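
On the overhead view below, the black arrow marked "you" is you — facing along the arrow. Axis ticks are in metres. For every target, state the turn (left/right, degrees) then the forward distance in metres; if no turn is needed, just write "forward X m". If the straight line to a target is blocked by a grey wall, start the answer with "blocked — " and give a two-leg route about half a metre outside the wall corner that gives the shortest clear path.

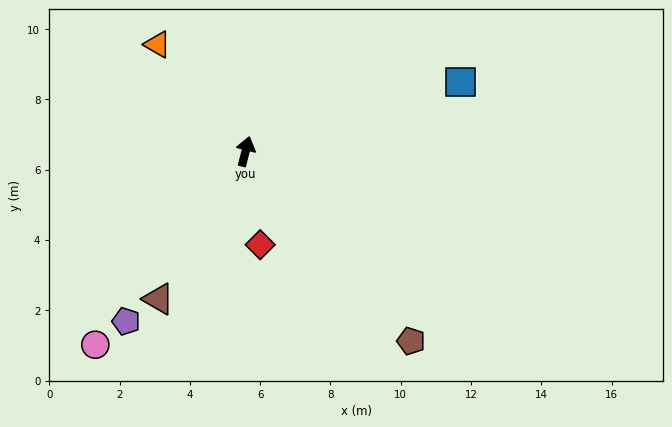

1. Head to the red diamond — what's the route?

turn right 157°, forward 2.7 m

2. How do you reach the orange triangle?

turn left 54°, forward 3.9 m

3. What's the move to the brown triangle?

turn left 164°, forward 4.9 m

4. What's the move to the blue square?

turn right 58°, forward 6.4 m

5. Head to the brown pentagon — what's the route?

turn right 125°, forward 7.2 m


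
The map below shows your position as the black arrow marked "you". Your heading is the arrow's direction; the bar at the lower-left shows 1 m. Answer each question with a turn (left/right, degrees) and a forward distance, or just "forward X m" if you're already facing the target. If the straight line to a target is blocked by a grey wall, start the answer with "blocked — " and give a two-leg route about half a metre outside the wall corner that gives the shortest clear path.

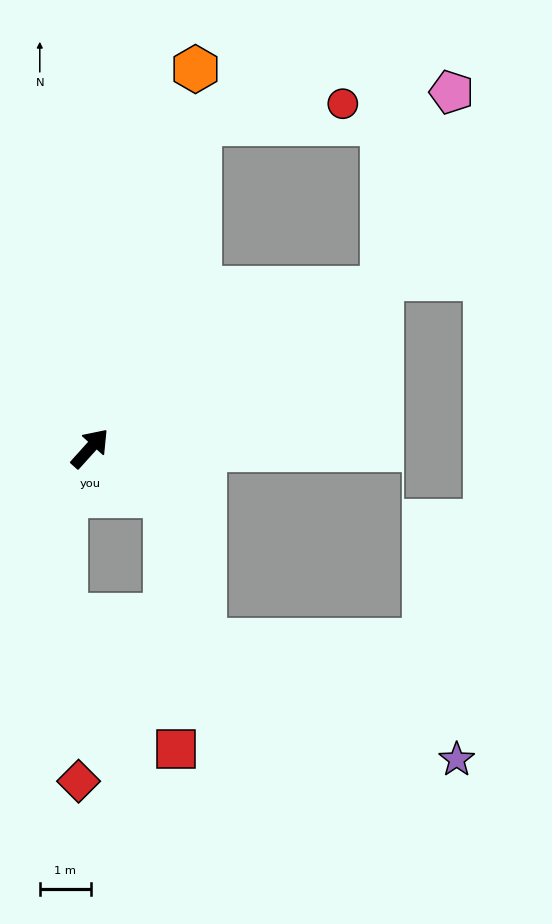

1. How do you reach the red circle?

blocked — turn left 23°, forward 6.7 m, then turn right 63°, forward 2.8 m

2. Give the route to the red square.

blocked — turn right 80°, forward 1.7 m, then turn right 55°, forward 5.0 m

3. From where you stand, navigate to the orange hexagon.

turn left 26°, forward 7.7 m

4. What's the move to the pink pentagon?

blocked — turn right 19°, forward 6.5 m, then turn left 42°, forward 4.1 m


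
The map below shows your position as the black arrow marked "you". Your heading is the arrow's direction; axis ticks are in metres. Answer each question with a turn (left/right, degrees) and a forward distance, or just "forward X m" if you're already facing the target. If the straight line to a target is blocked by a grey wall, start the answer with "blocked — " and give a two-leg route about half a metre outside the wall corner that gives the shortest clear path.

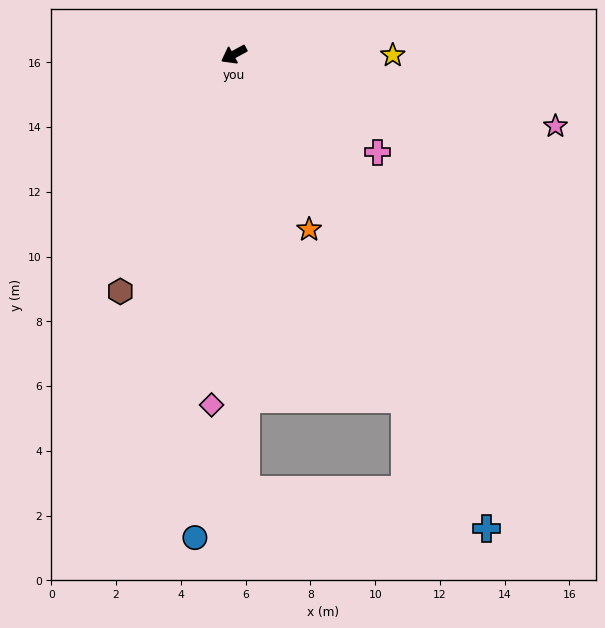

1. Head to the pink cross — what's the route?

turn left 117°, forward 5.4 m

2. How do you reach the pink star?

turn left 139°, forward 10.2 m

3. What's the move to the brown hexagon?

turn left 36°, forward 8.1 m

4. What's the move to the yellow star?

turn left 151°, forward 4.9 m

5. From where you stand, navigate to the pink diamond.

turn left 58°, forward 10.8 m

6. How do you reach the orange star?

turn left 85°, forward 5.9 m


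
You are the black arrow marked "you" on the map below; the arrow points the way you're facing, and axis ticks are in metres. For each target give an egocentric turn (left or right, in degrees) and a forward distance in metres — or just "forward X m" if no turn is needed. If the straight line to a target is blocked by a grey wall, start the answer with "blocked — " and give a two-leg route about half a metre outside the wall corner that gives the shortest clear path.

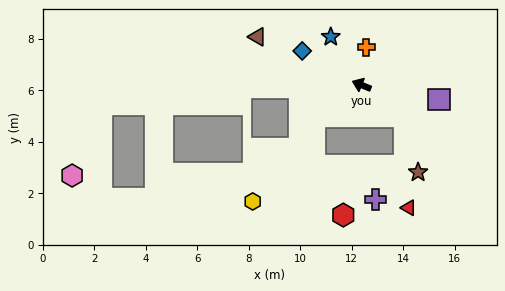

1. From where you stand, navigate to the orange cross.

turn right 75°, forward 1.5 m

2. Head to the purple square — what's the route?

turn right 168°, forward 3.1 m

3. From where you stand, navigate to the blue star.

turn right 35°, forward 2.2 m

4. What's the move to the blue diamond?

turn right 8°, forward 2.7 m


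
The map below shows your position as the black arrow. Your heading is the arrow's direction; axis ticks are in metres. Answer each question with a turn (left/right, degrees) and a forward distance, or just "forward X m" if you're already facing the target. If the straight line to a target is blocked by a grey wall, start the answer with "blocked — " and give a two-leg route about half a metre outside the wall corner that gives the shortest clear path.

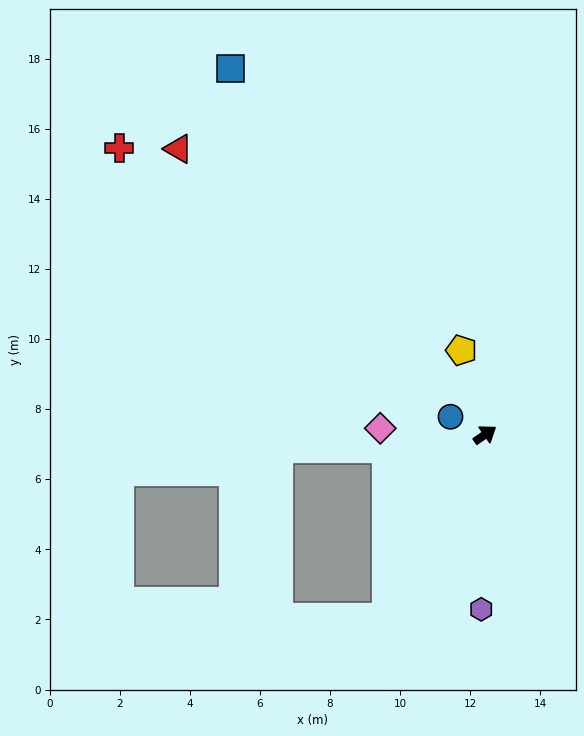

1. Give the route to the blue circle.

turn left 118°, forward 1.1 m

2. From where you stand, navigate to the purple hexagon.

turn right 126°, forward 5.0 m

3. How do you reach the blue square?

turn left 90°, forward 12.7 m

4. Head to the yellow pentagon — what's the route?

turn left 71°, forward 2.5 m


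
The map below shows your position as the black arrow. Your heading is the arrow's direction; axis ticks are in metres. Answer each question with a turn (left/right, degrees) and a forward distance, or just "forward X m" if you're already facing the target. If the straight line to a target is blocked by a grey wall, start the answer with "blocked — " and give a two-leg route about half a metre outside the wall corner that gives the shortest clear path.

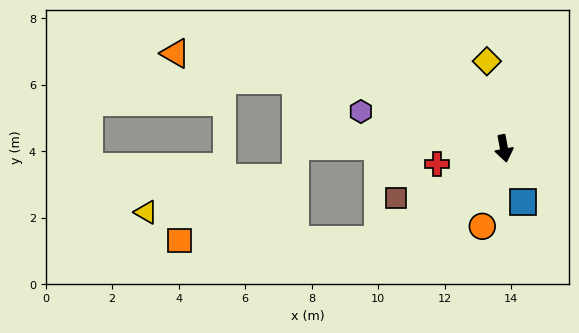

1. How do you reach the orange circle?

turn right 26°, forward 2.4 m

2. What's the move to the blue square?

turn left 9°, forward 1.7 m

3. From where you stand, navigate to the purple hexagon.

turn right 115°, forward 4.4 m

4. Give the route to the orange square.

blocked — turn right 65°, forward 4.7 m, then turn right 35°, forward 5.9 m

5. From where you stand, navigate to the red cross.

turn right 87°, forward 2.1 m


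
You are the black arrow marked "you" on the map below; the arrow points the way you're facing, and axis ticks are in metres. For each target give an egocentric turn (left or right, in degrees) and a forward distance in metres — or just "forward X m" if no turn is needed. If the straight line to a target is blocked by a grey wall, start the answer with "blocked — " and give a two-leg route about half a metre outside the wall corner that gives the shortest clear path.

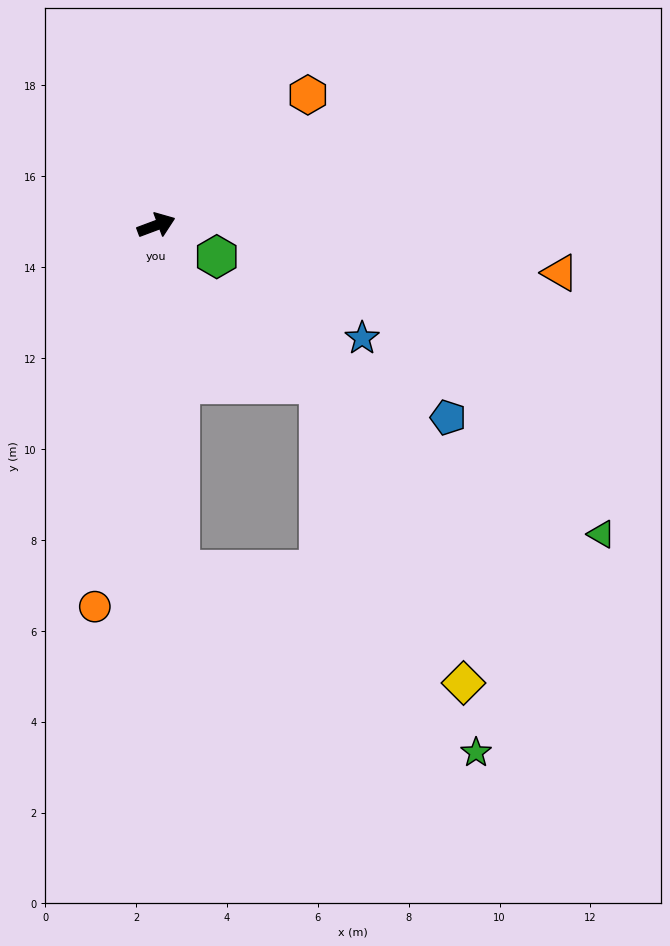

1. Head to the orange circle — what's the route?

turn right 120°, forward 8.5 m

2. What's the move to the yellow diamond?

blocked — turn right 107°, forward 7.6 m, then turn left 65°, forward 6.7 m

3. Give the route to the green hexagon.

turn right 48°, forward 1.5 m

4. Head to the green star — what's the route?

blocked — turn right 107°, forward 7.6 m, then turn left 55°, forward 7.7 m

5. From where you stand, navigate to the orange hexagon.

turn left 20°, forward 4.4 m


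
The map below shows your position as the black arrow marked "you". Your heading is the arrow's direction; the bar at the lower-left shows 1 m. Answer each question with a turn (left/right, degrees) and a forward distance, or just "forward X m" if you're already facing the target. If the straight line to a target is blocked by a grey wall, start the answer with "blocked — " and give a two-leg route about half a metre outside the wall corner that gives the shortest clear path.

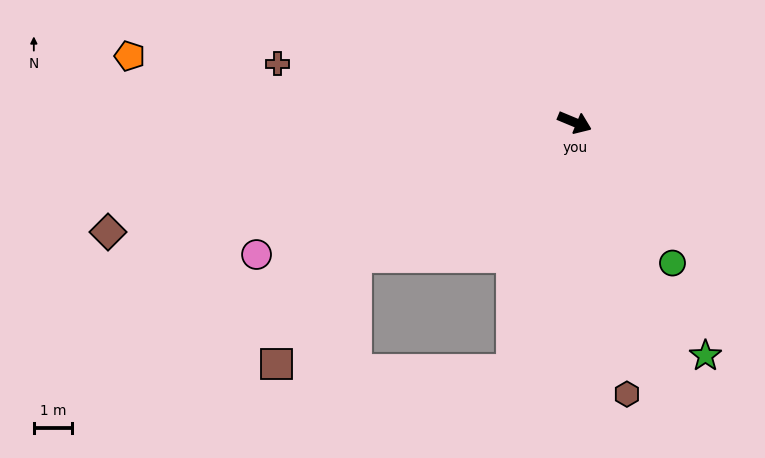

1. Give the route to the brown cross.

turn right 169°, forward 7.9 m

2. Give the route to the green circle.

turn right 33°, forward 4.5 m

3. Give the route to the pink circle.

turn right 135°, forward 9.0 m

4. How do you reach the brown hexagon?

turn right 57°, forward 7.2 m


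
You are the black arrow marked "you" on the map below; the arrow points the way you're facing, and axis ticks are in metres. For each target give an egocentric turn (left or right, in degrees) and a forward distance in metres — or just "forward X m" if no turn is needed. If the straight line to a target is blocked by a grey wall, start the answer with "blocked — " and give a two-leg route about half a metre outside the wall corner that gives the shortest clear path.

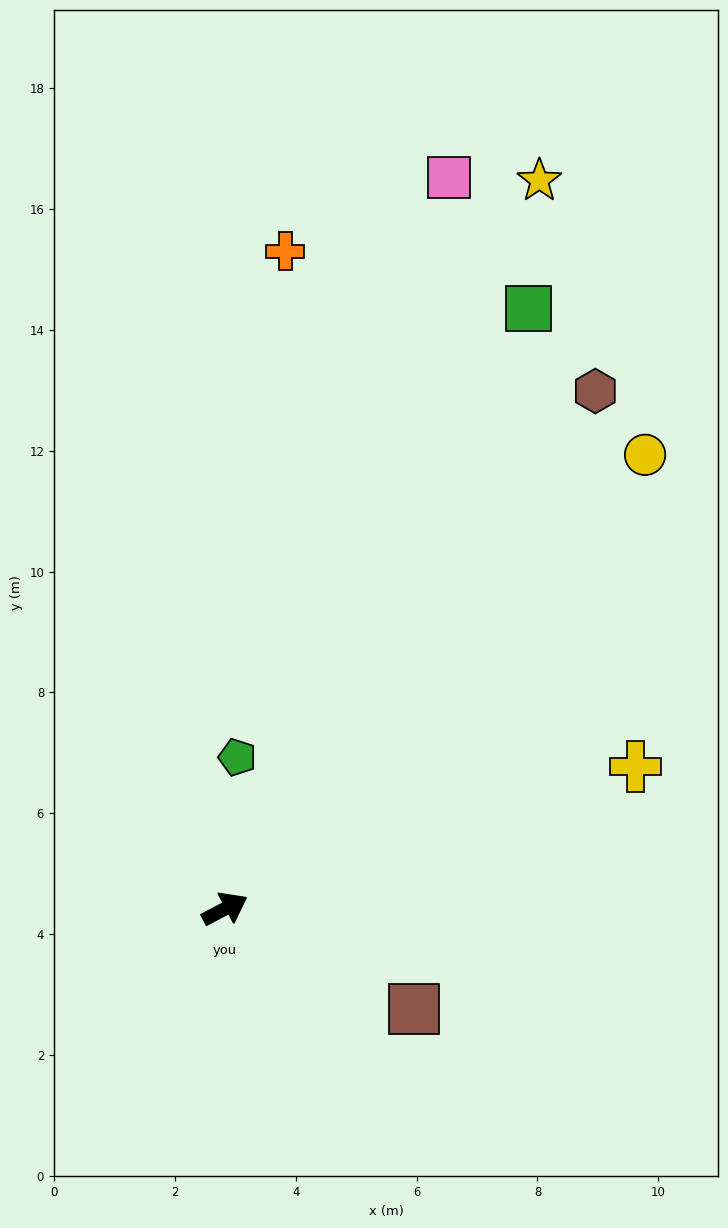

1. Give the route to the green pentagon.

turn left 58°, forward 2.5 m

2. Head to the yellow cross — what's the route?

turn right 9°, forward 7.2 m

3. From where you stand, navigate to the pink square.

turn left 45°, forward 12.7 m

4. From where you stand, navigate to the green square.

turn left 35°, forward 11.1 m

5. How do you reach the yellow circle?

turn left 20°, forward 10.2 m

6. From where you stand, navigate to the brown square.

turn right 56°, forward 3.5 m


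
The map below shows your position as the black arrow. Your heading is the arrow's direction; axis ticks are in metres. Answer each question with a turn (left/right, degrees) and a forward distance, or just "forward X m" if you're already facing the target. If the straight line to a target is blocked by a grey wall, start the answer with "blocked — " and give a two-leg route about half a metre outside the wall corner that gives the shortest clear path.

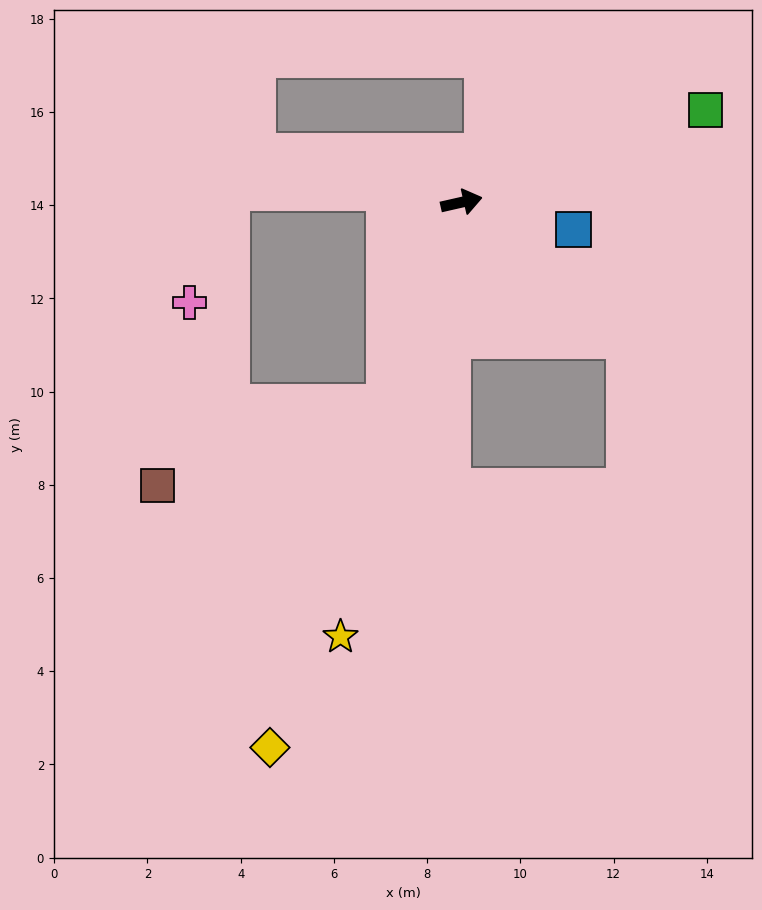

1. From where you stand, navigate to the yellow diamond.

turn right 122°, forward 12.4 m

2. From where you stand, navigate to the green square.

turn left 8°, forward 5.6 m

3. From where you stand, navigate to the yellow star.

turn right 118°, forward 9.7 m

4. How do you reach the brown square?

blocked — turn right 123°, forward 4.6 m, then turn right 50°, forward 5.2 m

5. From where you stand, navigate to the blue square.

turn right 27°, forward 2.5 m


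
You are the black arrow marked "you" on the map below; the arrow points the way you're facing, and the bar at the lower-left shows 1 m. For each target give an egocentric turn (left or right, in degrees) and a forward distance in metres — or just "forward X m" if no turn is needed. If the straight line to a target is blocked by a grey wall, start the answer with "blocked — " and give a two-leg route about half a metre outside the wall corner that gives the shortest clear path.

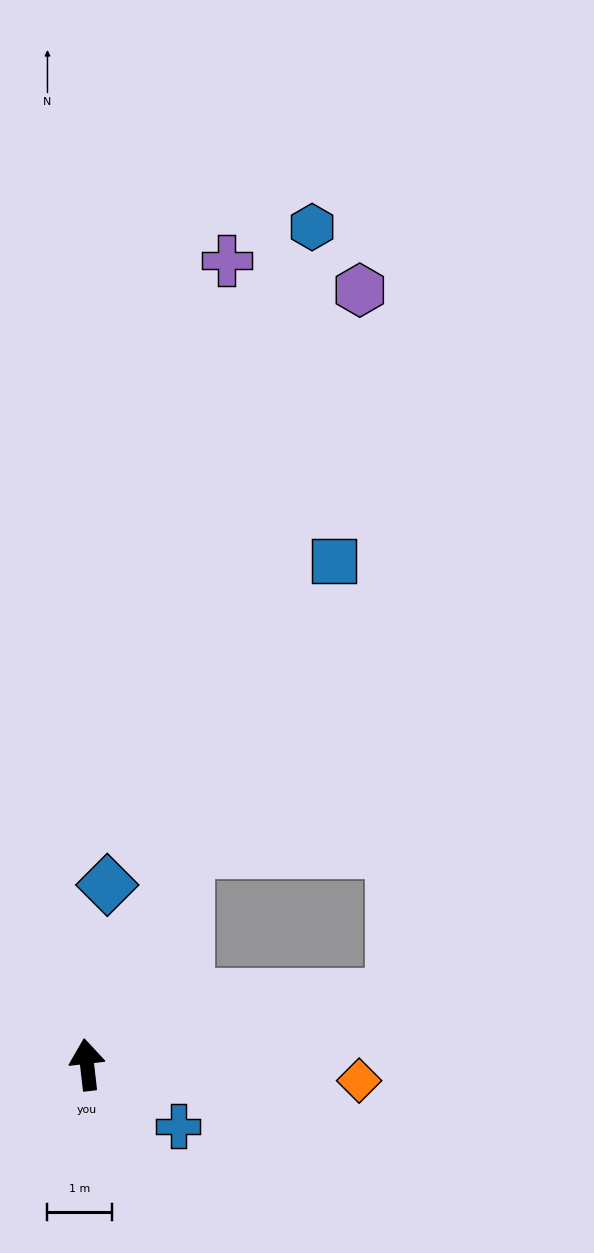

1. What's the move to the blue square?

turn right 33°, forward 8.7 m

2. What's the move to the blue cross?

turn right 131°, forward 1.7 m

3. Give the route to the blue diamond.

turn right 13°, forward 2.8 m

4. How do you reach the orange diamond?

turn right 100°, forward 4.2 m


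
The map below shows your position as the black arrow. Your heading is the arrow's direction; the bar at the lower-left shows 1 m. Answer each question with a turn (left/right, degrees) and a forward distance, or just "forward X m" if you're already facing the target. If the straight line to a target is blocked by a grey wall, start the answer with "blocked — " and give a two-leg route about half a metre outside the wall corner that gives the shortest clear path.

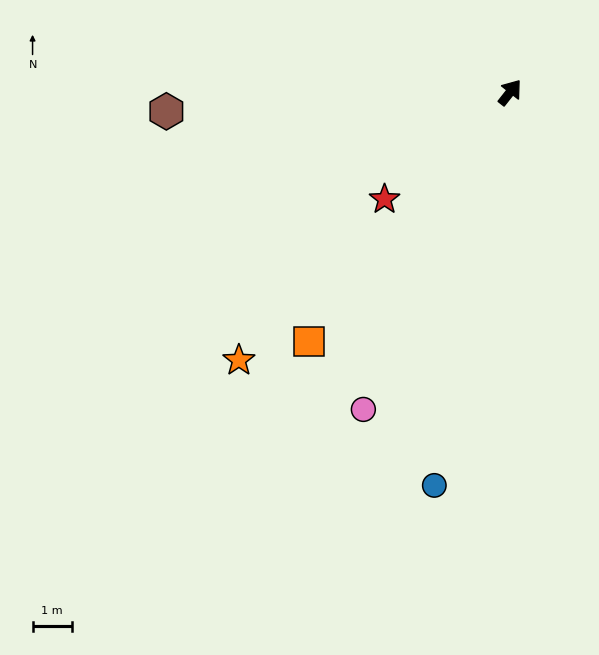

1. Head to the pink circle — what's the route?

turn right 167°, forward 8.9 m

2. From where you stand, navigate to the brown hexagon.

turn left 131°, forward 8.8 m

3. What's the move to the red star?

turn left 169°, forward 4.2 m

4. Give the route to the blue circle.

turn right 153°, forward 10.2 m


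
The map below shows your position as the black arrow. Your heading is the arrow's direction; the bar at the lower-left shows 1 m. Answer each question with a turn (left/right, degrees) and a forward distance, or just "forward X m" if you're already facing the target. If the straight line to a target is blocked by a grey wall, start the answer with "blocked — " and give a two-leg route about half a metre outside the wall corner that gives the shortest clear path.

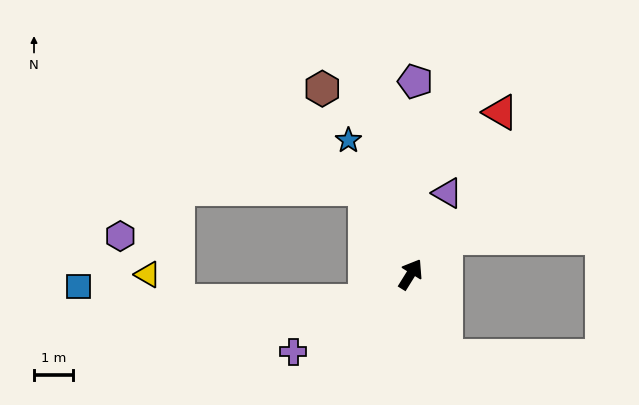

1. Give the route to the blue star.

turn left 57°, forward 3.8 m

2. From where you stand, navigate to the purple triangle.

turn left 8°, forward 2.3 m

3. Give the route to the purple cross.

turn left 155°, forward 3.6 m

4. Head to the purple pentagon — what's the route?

turn left 31°, forward 4.9 m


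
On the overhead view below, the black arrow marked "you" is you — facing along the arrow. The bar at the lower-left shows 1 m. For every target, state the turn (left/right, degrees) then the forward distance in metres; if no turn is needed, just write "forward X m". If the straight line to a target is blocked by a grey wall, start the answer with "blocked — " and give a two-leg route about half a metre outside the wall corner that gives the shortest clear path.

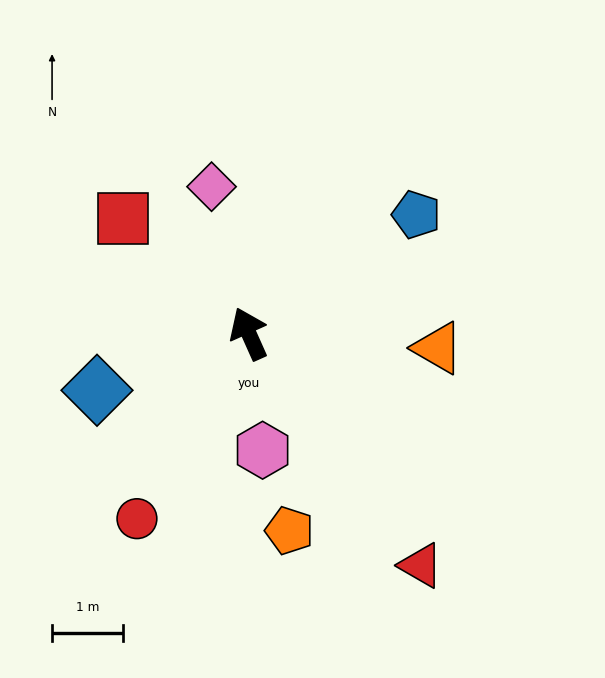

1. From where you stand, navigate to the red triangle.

turn right 167°, forward 4.1 m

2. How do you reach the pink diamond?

turn right 10°, forward 2.1 m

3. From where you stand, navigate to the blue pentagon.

turn right 79°, forward 2.9 m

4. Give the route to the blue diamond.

turn left 86°, forward 2.3 m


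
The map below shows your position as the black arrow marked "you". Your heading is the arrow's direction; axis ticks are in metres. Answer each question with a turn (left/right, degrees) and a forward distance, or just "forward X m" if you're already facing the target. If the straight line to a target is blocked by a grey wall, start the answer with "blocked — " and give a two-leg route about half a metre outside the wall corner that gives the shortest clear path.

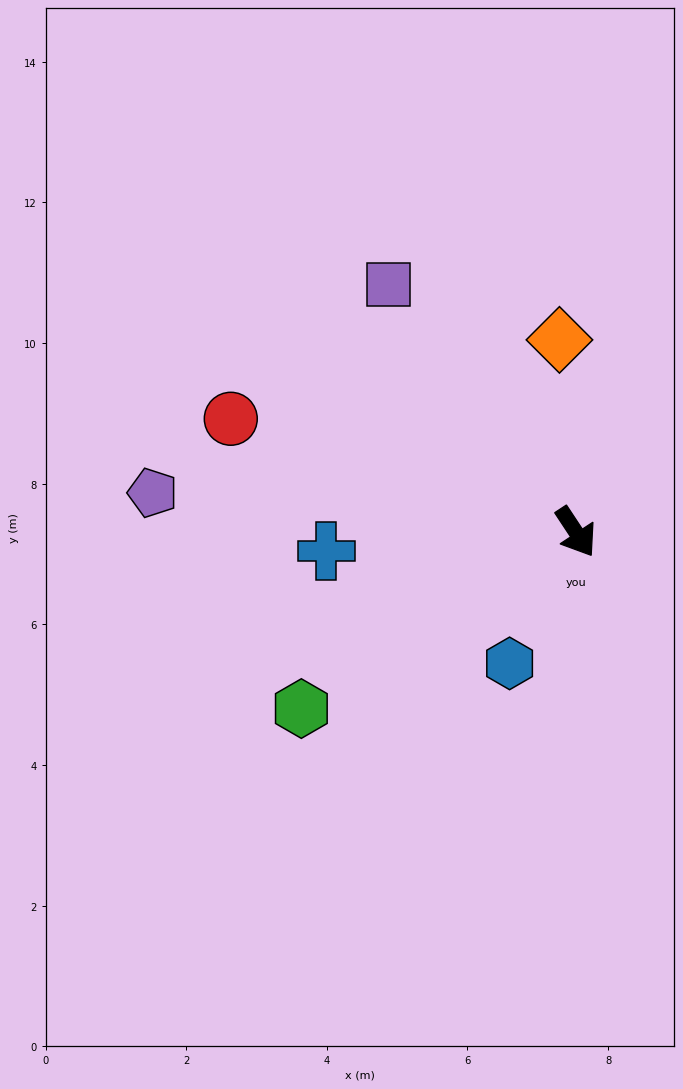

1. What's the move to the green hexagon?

turn right 91°, forward 4.6 m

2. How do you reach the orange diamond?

turn left 151°, forward 2.7 m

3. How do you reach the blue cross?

turn right 119°, forward 3.6 m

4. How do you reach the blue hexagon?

turn right 60°, forward 2.1 m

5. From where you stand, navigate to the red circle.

turn right 142°, forward 5.2 m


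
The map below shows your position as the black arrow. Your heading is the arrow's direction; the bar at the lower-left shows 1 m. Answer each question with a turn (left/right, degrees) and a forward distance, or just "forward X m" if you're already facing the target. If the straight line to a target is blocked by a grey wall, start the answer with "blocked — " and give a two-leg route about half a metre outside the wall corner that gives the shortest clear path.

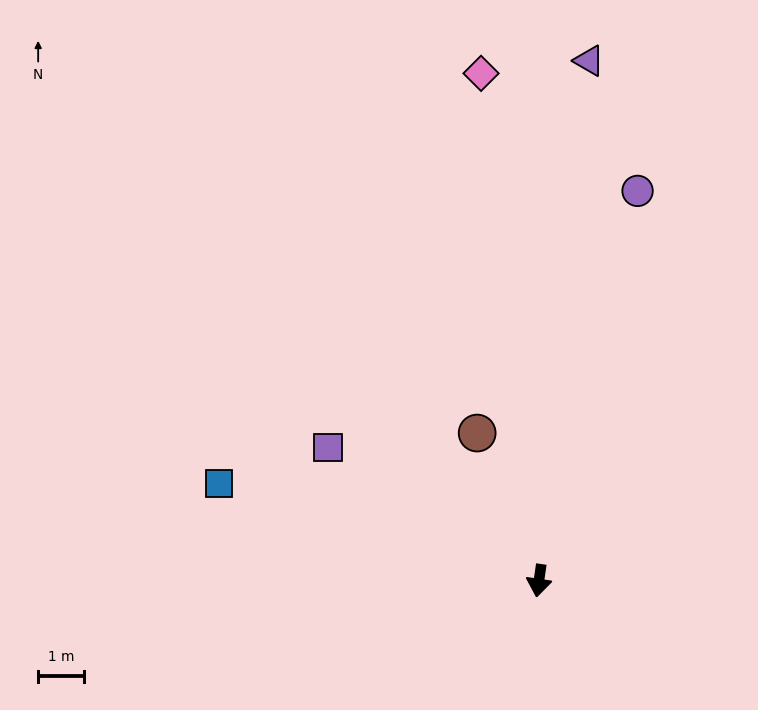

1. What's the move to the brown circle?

turn right 149°, forward 3.5 m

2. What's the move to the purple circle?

turn left 174°, forward 8.8 m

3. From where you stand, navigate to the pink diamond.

turn right 165°, forward 11.2 m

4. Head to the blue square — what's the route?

turn right 99°, forward 7.4 m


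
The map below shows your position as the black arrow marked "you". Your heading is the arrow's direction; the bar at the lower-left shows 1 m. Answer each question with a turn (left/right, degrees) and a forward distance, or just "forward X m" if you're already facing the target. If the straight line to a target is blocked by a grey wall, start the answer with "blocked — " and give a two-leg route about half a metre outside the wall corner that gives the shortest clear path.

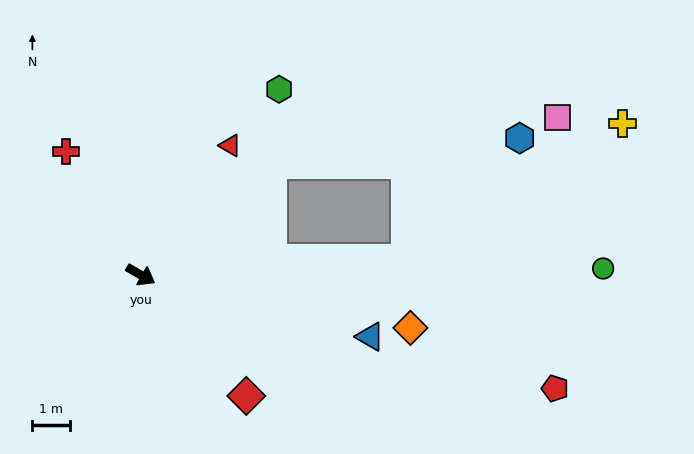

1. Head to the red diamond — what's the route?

turn right 19°, forward 4.3 m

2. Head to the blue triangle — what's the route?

turn left 15°, forward 6.4 m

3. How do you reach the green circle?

turn left 31°, forward 12.4 m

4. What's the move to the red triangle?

turn left 85°, forward 4.2 m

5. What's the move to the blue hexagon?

blocked — turn left 71°, forward 4.6 m, then turn right 35°, forward 6.7 m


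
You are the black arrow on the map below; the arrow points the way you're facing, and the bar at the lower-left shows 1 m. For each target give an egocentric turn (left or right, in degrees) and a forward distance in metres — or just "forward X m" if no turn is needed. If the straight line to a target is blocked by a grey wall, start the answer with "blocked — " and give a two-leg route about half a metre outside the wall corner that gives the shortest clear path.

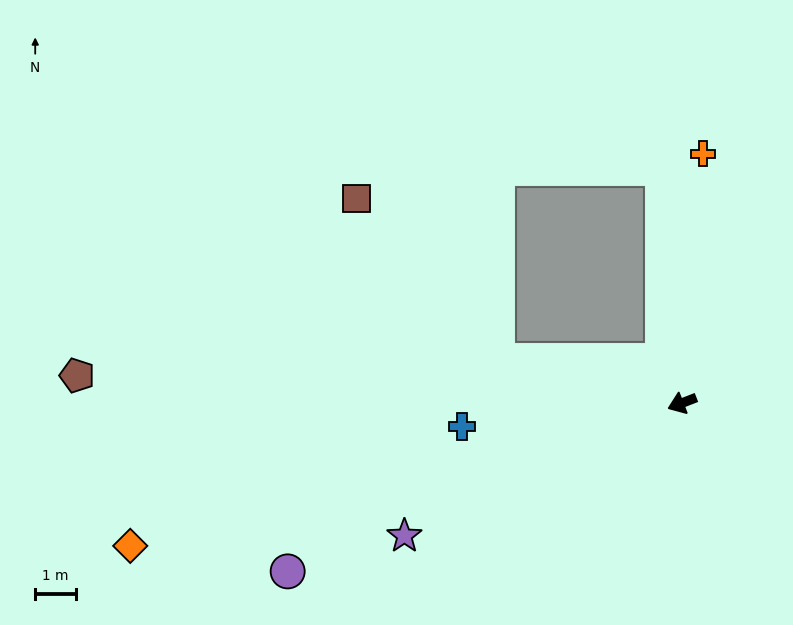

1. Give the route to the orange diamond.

turn right 7°, forward 14.1 m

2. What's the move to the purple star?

turn left 4°, forward 7.6 m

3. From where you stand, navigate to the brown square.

blocked — turn right 34°, forward 4.7 m, then turn right 36°, forward 5.3 m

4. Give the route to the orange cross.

turn right 116°, forward 6.2 m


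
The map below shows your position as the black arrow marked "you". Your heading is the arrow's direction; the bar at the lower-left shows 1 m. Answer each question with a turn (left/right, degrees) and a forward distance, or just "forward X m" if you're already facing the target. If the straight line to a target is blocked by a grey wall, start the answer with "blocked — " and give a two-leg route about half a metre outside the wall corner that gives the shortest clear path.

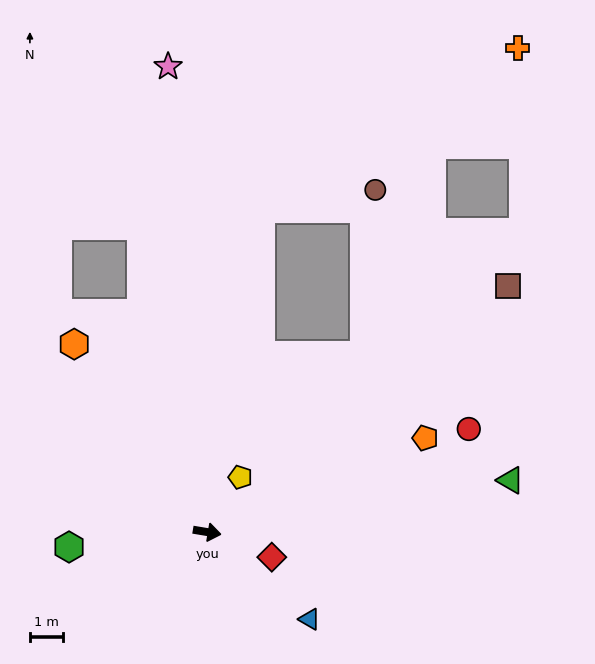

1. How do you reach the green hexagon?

turn right 164°, forward 4.2 m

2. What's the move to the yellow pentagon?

turn left 68°, forward 2.0 m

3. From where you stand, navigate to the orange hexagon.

turn left 135°, forward 7.0 m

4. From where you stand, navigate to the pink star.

turn left 104°, forward 14.3 m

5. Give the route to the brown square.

turn left 49°, forward 11.9 m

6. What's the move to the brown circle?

blocked — turn left 90°, forward 10.0 m, then turn right 71°, forward 3.5 m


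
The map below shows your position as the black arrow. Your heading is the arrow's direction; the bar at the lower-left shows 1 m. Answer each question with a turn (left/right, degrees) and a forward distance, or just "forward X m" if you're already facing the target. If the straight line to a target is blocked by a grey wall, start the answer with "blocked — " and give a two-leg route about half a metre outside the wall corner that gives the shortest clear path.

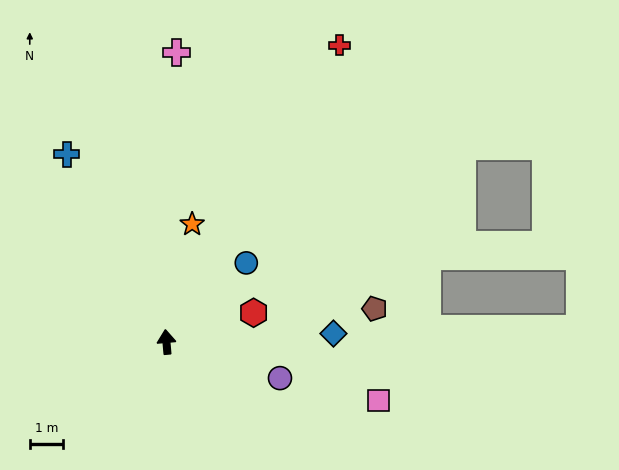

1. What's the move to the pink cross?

turn right 7°, forward 8.7 m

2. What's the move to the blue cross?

turn left 23°, forward 6.3 m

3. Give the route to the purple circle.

turn right 113°, forward 3.6 m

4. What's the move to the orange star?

turn right 17°, forward 3.6 m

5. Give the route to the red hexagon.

turn right 77°, forward 2.7 m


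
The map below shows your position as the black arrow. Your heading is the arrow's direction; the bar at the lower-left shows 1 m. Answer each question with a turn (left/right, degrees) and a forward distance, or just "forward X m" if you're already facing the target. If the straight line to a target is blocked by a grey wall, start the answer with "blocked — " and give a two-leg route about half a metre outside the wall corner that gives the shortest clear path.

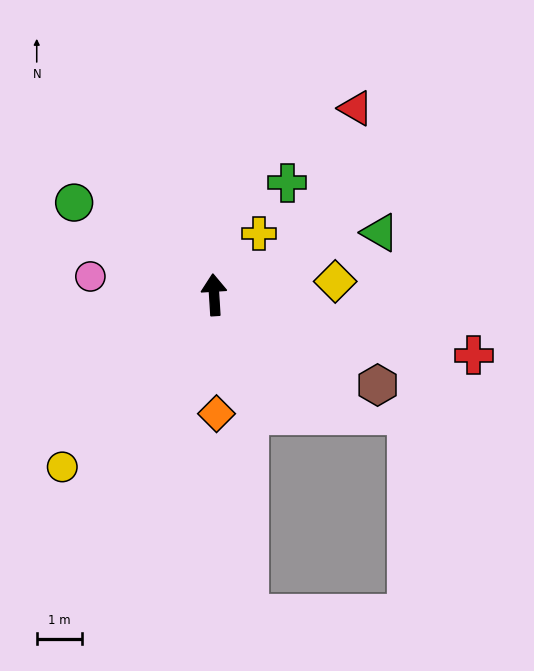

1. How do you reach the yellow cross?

turn right 40°, forward 1.7 m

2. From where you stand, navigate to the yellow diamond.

turn right 87°, forward 2.7 m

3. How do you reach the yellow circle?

turn left 135°, forward 5.0 m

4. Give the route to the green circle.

turn left 53°, forward 3.7 m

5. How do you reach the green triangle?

turn right 73°, forward 3.9 m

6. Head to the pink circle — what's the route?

turn left 78°, forward 2.7 m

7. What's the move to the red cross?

turn right 107°, forward 5.8 m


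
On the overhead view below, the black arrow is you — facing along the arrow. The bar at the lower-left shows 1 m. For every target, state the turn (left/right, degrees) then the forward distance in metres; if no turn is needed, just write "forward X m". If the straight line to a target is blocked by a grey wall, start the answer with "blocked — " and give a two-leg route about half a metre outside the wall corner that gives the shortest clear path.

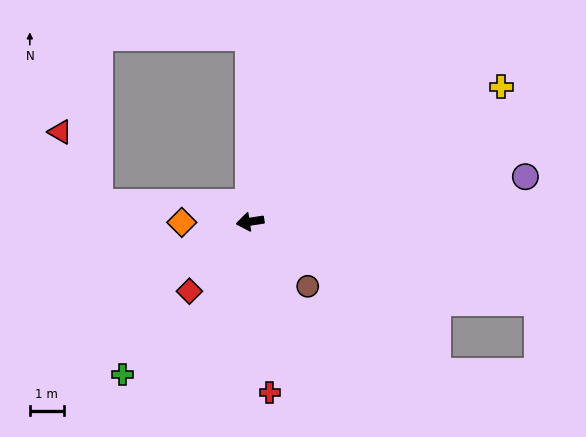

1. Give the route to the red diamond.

turn left 40°, forward 2.7 m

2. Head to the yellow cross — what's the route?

turn right 161°, forward 8.4 m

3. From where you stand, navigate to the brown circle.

turn left 123°, forward 2.6 m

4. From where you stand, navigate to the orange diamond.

turn right 8°, forward 2.0 m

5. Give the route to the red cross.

turn left 88°, forward 5.1 m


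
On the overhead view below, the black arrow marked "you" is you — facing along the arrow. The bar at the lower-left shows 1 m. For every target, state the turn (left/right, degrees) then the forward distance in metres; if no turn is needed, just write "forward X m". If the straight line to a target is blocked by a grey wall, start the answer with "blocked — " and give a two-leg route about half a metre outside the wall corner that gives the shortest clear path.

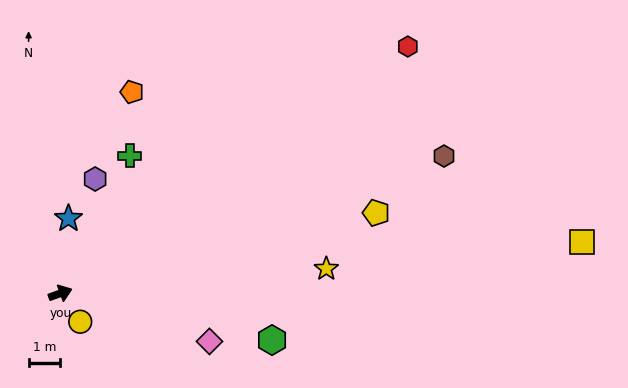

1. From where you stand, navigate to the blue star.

turn left 64°, forward 2.4 m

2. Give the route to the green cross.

turn left 43°, forward 4.9 m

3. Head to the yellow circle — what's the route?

turn right 75°, forward 1.1 m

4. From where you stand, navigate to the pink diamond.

turn right 38°, forward 5.0 m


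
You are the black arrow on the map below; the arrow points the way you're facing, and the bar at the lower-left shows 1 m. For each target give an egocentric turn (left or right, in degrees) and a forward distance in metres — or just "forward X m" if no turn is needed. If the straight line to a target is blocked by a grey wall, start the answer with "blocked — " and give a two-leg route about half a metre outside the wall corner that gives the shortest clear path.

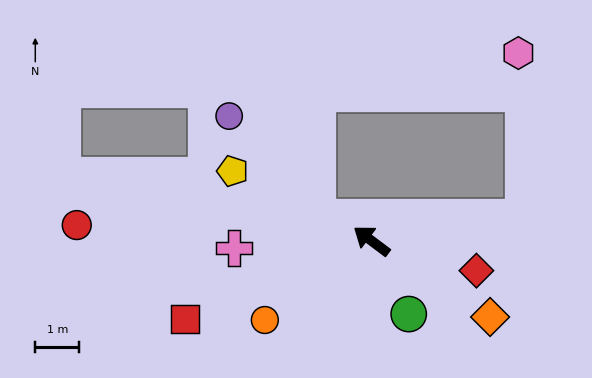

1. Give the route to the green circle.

turn left 154°, forward 1.9 m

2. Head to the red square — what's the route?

turn left 60°, forward 4.6 m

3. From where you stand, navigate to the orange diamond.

turn right 176°, forward 3.2 m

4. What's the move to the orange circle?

turn left 73°, forward 3.0 m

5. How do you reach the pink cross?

turn left 40°, forward 3.1 m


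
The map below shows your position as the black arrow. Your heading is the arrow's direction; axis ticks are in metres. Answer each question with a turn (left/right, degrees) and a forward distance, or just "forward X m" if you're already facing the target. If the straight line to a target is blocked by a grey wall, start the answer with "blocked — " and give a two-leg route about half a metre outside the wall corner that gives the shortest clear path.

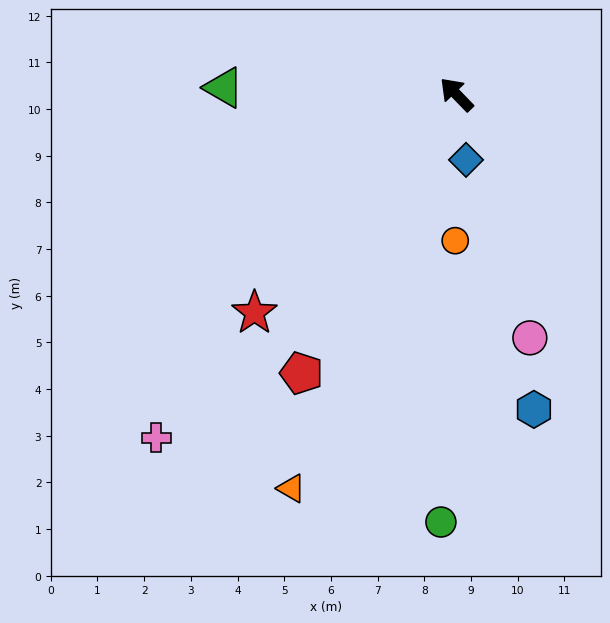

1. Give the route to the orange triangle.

turn left 113°, forward 9.2 m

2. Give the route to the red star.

turn left 93°, forward 6.4 m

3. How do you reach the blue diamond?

turn left 144°, forward 1.4 m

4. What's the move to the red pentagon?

turn left 107°, forward 6.8 m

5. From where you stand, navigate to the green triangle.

turn left 44°, forward 5.0 m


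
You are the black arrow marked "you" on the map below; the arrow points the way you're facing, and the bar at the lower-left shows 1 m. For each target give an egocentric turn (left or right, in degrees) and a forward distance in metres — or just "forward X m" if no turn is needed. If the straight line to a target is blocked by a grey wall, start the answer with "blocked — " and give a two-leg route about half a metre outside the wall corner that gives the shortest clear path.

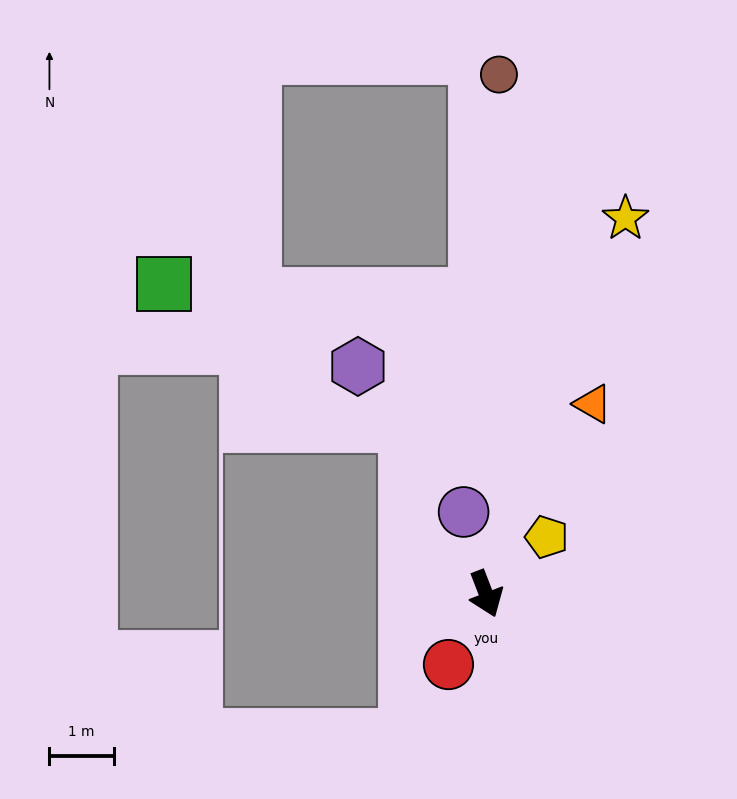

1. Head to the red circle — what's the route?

turn right 49°, forward 1.2 m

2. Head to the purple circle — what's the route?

turn left 174°, forward 1.3 m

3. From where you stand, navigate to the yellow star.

turn left 139°, forward 6.2 m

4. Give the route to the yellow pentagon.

turn left 112°, forward 1.3 m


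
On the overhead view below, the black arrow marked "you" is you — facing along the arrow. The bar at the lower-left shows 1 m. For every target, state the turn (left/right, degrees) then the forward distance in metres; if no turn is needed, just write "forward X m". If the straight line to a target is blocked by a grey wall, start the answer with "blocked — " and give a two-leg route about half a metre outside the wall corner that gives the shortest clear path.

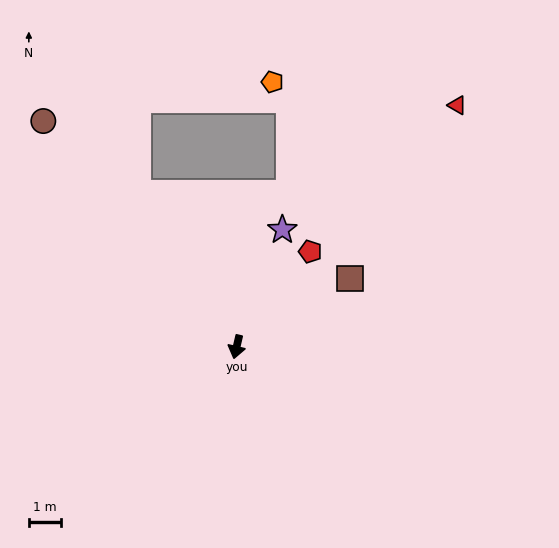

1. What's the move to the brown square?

turn left 134°, forward 4.2 m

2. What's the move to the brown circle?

turn right 126°, forward 9.4 m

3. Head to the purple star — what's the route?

turn left 172°, forward 4.0 m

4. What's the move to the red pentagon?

turn left 155°, forward 3.8 m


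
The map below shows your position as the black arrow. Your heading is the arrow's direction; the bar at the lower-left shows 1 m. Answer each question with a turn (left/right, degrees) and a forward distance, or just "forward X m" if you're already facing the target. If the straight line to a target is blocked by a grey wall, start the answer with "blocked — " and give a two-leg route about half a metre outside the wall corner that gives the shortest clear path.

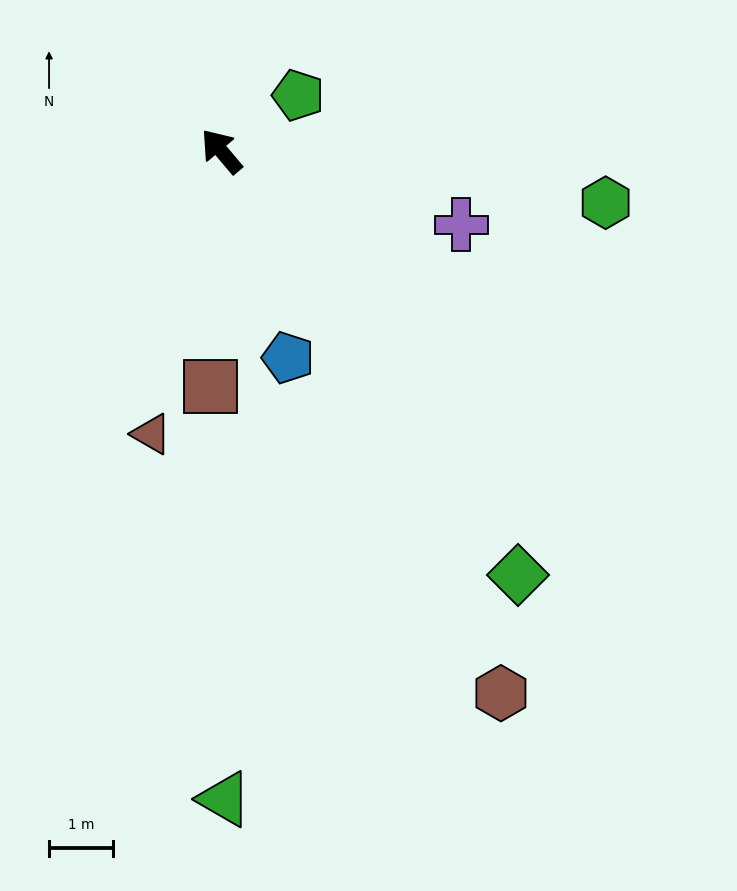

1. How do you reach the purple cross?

turn right 147°, forward 3.9 m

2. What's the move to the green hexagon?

turn right 138°, forward 6.1 m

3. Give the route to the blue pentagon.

turn left 158°, forward 3.4 m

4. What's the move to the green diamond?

turn left 175°, forward 8.1 m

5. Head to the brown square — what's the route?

turn left 137°, forward 3.7 m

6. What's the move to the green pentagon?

turn right 94°, forward 1.5 m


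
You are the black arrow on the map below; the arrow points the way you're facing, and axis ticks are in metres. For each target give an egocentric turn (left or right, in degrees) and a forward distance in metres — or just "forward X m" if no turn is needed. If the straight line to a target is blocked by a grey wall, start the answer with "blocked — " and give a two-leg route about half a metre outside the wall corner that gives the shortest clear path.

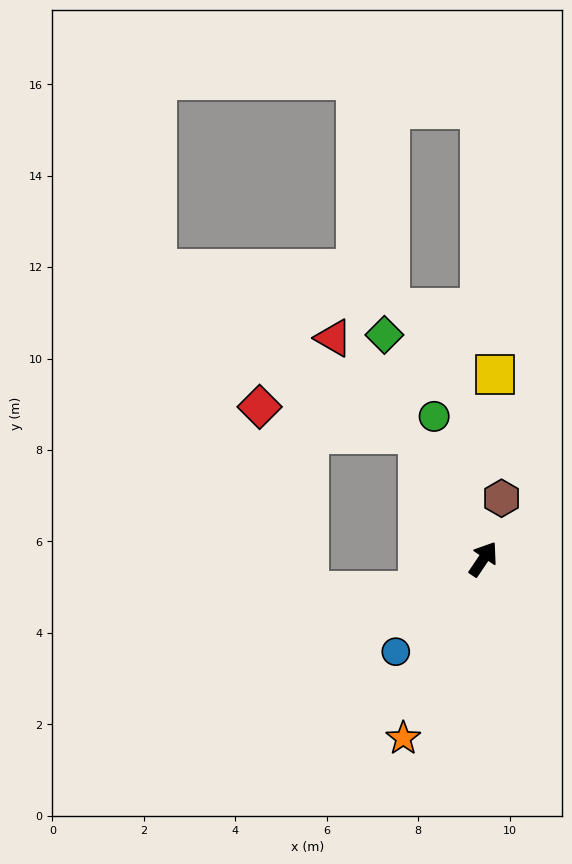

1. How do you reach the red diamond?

blocked — turn left 62°, forward 3.1 m, then turn left 52°, forward 3.5 m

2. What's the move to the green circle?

turn left 53°, forward 3.3 m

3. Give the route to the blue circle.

turn left 171°, forward 2.8 m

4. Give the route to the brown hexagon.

turn left 17°, forward 1.4 m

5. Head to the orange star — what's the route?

turn right 170°, forward 4.3 m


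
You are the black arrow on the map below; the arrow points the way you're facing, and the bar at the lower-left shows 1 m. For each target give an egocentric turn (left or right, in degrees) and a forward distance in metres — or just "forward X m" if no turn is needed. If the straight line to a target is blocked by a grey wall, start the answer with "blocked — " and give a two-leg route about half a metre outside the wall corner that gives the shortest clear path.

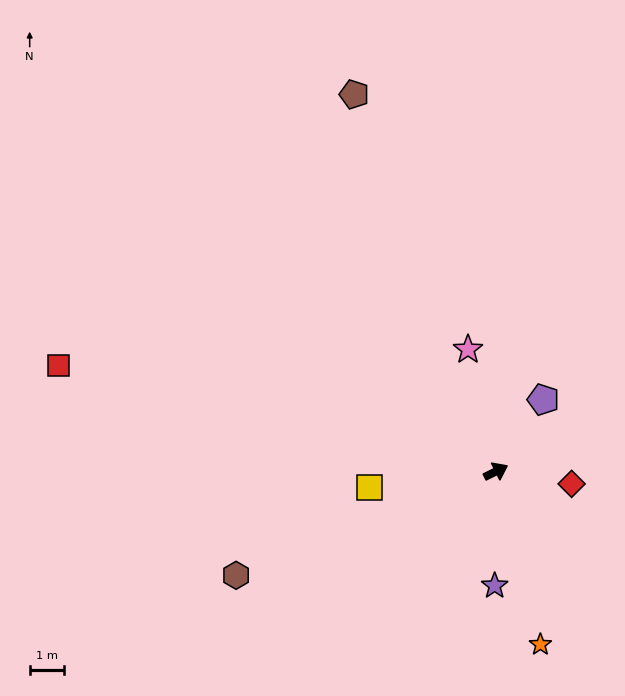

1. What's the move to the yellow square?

turn left 161°, forward 3.7 m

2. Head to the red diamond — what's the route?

turn right 36°, forward 2.2 m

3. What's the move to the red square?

turn left 140°, forward 13.2 m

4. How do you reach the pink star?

turn left 77°, forward 3.7 m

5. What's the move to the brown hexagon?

turn left 175°, forward 8.2 m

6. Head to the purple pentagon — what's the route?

turn left 30°, forward 2.5 m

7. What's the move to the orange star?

turn right 102°, forward 5.2 m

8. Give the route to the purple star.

turn right 117°, forward 3.3 m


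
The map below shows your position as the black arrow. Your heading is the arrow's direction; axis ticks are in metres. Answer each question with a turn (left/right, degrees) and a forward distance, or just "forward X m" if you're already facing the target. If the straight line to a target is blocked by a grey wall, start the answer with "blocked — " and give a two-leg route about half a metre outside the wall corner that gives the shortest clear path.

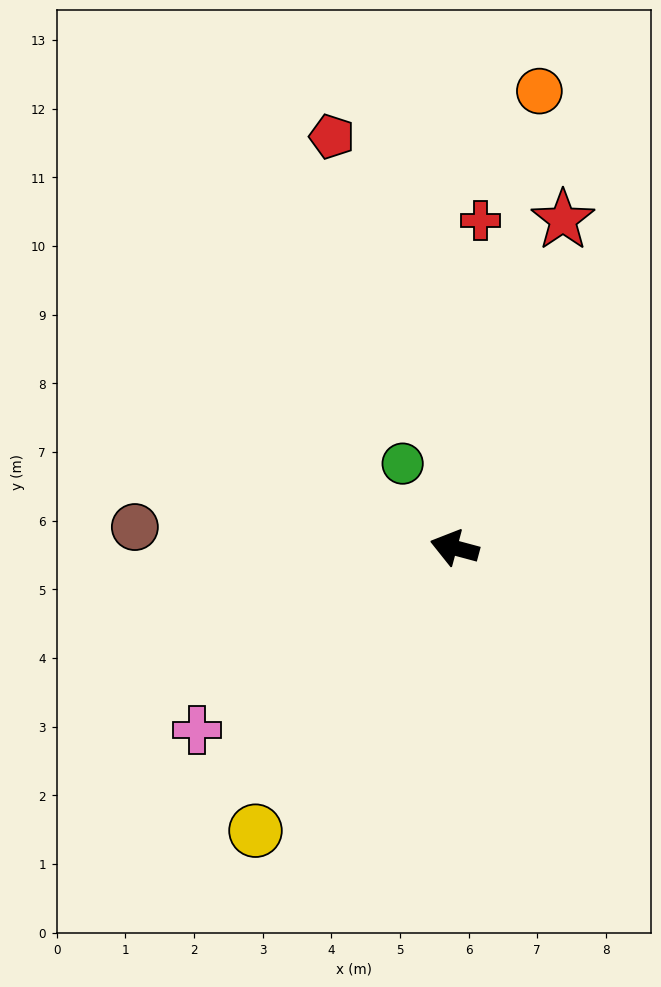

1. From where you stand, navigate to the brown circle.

turn left 11°, forward 4.7 m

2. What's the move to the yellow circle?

turn left 70°, forward 5.0 m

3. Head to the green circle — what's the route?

turn right 43°, forward 1.4 m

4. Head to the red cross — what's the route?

turn right 80°, forward 4.8 m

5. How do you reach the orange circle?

turn right 85°, forward 6.8 m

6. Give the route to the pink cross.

turn left 50°, forward 4.6 m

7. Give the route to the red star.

turn right 93°, forward 5.0 m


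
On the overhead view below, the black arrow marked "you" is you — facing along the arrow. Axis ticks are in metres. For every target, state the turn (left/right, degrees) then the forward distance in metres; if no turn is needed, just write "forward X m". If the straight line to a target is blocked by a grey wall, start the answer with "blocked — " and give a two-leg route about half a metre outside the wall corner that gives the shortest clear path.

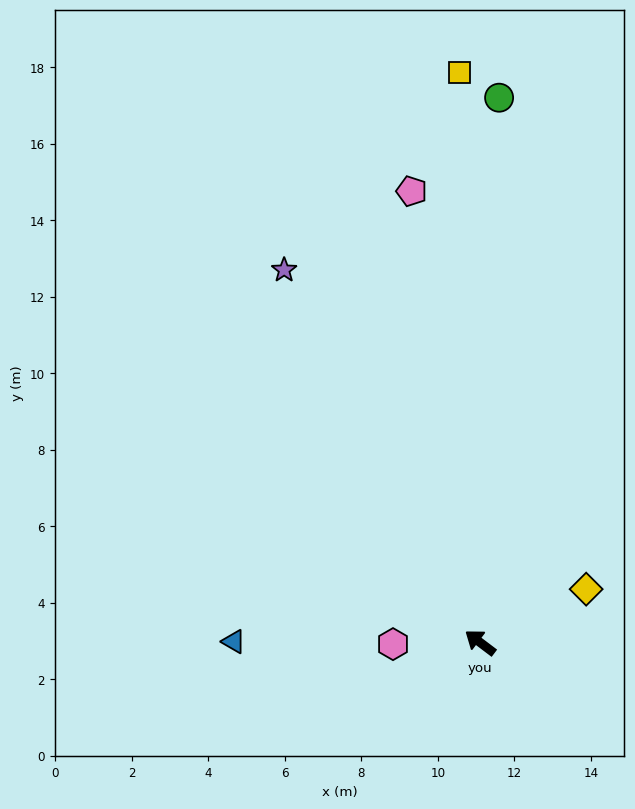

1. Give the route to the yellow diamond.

turn right 116°, forward 3.1 m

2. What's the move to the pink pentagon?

turn right 44°, forward 11.9 m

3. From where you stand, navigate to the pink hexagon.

turn left 38°, forward 2.3 m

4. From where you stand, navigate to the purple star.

turn right 25°, forward 11.0 m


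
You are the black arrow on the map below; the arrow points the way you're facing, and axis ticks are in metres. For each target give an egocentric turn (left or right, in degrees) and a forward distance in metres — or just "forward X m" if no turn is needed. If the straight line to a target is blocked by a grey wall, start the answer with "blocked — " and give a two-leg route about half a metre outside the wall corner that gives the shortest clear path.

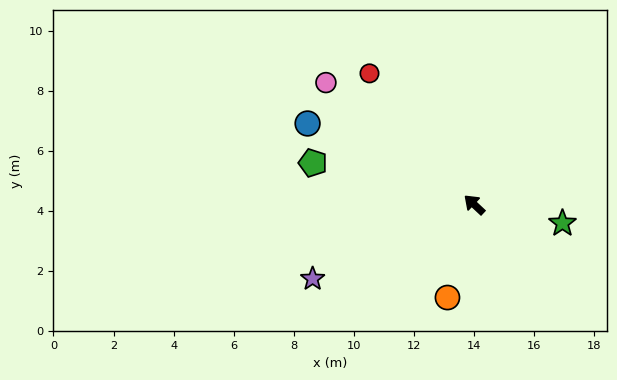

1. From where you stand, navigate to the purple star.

turn left 68°, forward 5.9 m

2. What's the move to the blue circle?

turn left 17°, forward 6.2 m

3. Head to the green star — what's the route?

turn right 149°, forward 3.0 m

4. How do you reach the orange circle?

turn left 117°, forward 3.2 m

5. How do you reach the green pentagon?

turn left 29°, forward 5.5 m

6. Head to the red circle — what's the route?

turn right 8°, forward 5.6 m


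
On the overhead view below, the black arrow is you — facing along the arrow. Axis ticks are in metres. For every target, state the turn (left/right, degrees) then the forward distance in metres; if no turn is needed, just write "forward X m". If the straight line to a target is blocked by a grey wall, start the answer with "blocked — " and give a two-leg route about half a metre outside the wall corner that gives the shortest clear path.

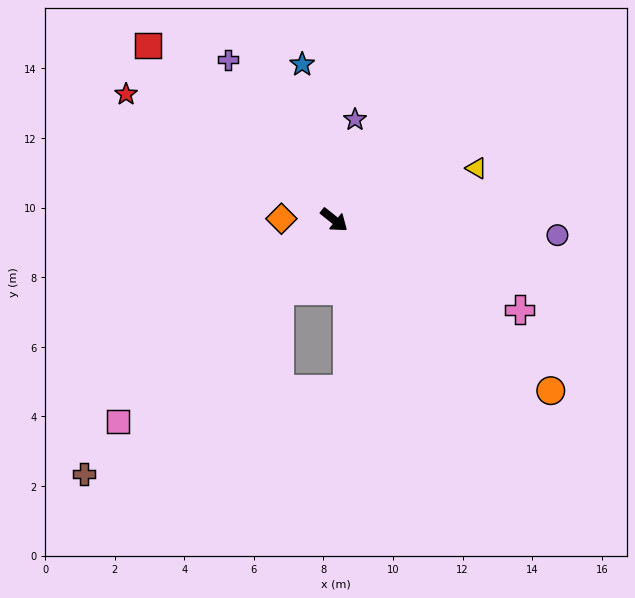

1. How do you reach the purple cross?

turn left 162°, forward 5.5 m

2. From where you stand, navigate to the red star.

turn right 172°, forward 7.0 m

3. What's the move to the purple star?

turn left 117°, forward 2.9 m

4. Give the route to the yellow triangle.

turn left 59°, forward 4.4 m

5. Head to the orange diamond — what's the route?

turn right 143°, forward 1.5 m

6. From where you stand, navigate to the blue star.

turn left 140°, forward 4.6 m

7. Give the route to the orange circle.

forward 7.9 m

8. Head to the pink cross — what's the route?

turn left 13°, forward 5.9 m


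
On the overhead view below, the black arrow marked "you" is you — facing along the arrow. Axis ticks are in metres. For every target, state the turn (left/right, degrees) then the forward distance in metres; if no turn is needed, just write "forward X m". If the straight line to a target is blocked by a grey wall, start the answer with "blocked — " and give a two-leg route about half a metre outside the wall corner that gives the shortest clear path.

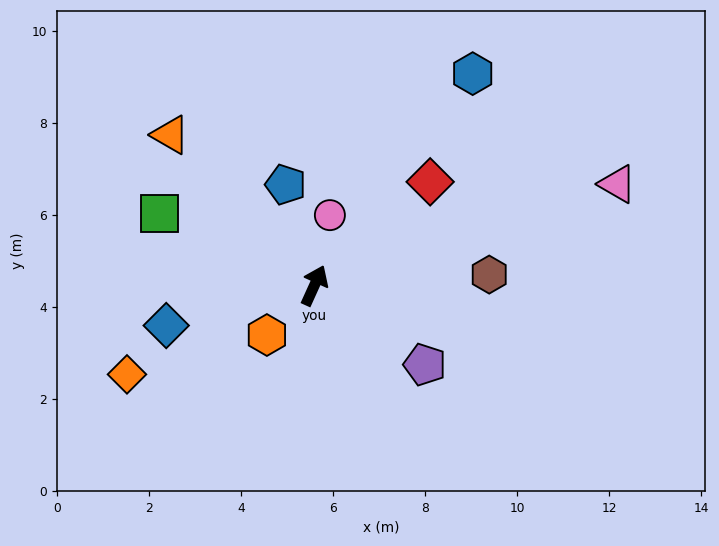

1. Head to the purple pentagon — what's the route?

turn right 101°, forward 3.0 m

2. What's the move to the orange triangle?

turn left 68°, forward 4.5 m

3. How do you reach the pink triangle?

turn right 47°, forward 6.9 m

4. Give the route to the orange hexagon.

turn left 161°, forward 1.5 m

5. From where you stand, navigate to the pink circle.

turn left 12°, forward 1.6 m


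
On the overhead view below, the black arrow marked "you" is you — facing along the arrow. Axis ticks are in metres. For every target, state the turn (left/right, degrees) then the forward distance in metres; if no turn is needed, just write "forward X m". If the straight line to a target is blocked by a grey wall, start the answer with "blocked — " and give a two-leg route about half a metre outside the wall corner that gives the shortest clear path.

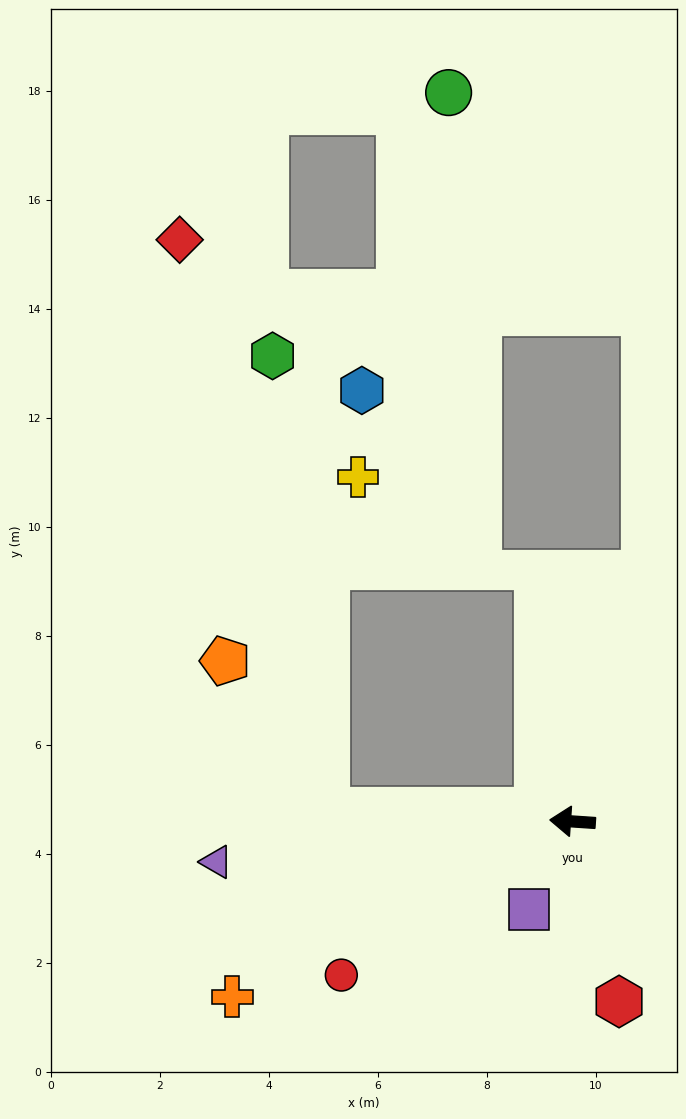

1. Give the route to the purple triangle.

turn left 10°, forward 6.6 m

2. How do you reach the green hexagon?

blocked — forward 4.5 m, then turn right 79°, forward 8.4 m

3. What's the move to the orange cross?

turn left 31°, forward 7.0 m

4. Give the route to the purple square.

turn left 67°, forward 1.8 m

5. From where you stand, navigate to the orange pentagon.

blocked — forward 4.5 m, then turn right 52°, forward 3.3 m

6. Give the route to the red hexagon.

turn left 108°, forward 3.4 m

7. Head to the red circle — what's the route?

turn left 37°, forward 5.1 m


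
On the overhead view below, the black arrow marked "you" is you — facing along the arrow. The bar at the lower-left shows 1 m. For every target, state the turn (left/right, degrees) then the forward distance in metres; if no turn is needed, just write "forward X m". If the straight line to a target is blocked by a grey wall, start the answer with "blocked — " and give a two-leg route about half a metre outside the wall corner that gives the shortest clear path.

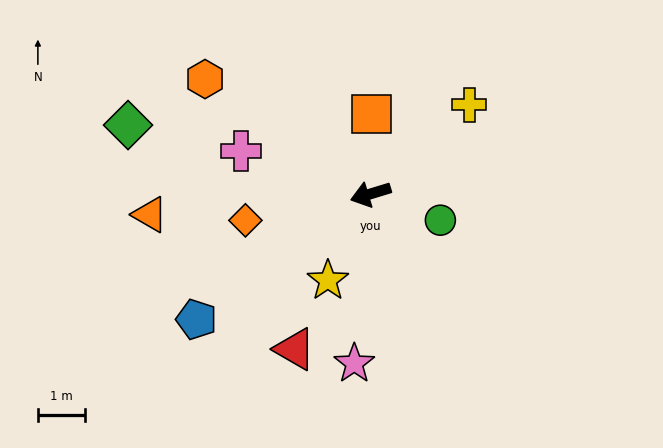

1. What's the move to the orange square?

turn right 108°, forward 1.7 m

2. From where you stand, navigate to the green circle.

turn left 142°, forward 1.6 m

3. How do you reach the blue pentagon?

turn left 19°, forward 4.5 m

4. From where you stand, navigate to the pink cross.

turn right 35°, forward 2.9 m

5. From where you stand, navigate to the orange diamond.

turn right 5°, forward 2.7 m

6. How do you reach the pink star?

turn left 68°, forward 3.6 m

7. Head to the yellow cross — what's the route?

turn right 155°, forward 2.8 m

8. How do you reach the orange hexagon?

turn right 52°, forward 4.2 m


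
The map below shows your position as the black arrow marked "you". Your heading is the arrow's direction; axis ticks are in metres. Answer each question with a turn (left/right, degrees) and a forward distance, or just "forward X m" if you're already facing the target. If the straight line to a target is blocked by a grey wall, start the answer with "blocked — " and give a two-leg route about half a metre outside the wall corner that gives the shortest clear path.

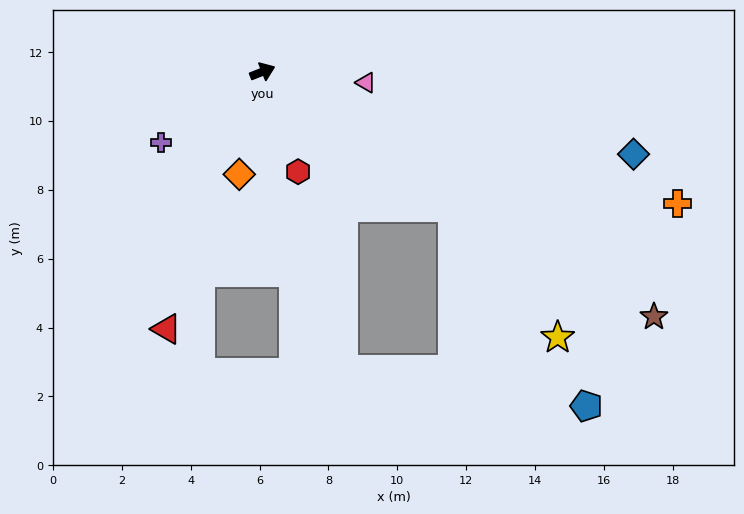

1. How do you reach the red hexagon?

turn right 92°, forward 3.1 m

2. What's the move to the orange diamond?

turn right 124°, forward 3.1 m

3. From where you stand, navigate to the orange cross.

turn right 39°, forward 12.6 m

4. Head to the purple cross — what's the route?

turn right 167°, forward 3.6 m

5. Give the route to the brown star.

turn right 54°, forward 13.4 m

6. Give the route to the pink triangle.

turn right 28°, forward 3.0 m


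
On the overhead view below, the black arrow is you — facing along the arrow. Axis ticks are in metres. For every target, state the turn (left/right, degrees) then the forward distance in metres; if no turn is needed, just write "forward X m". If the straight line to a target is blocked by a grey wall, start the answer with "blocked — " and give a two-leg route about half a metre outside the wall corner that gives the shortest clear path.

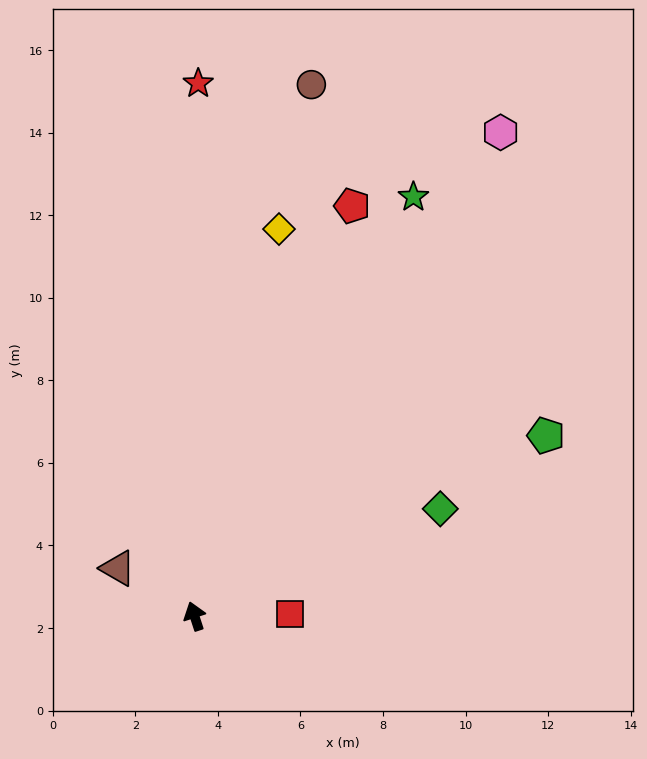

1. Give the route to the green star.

turn right 46°, forward 11.5 m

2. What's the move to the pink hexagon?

turn right 50°, forward 13.9 m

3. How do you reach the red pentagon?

turn right 39°, forward 10.6 m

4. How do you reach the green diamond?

turn right 84°, forward 6.5 m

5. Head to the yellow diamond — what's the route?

turn right 30°, forward 9.6 m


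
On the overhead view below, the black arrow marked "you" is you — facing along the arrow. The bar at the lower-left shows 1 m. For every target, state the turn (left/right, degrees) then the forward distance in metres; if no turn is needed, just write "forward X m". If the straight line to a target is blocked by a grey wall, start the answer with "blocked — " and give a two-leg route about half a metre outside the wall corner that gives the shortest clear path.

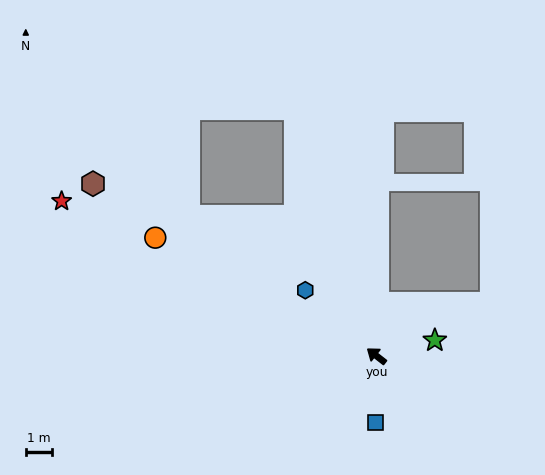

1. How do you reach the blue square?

turn left 127°, forward 2.5 m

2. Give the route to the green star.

turn right 127°, forward 2.3 m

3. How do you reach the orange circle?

turn left 10°, forward 9.4 m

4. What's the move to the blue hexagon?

turn right 5°, forward 3.6 m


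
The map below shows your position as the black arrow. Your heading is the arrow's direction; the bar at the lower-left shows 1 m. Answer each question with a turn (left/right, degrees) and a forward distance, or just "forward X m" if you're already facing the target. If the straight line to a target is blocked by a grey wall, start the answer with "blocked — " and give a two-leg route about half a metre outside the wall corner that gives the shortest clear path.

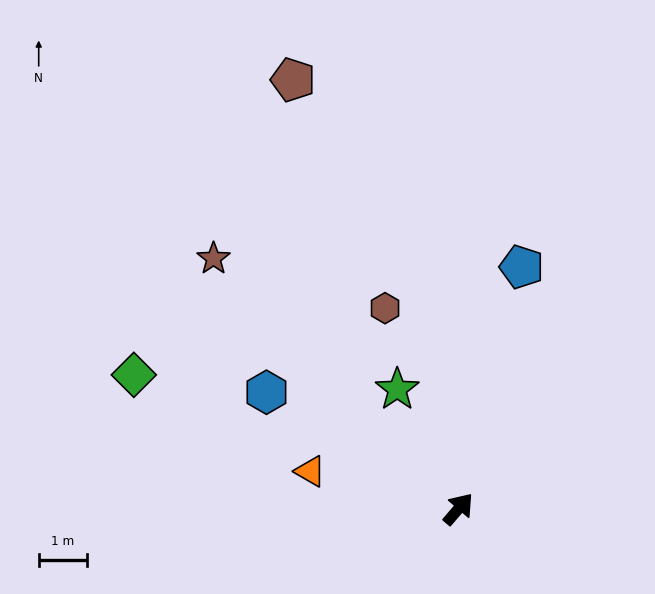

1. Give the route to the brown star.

turn left 85°, forward 7.2 m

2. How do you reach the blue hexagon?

turn left 99°, forward 4.6 m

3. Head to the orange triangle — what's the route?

turn left 116°, forward 3.2 m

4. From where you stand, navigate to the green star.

turn left 68°, forward 2.8 m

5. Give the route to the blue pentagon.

turn left 26°, forward 5.2 m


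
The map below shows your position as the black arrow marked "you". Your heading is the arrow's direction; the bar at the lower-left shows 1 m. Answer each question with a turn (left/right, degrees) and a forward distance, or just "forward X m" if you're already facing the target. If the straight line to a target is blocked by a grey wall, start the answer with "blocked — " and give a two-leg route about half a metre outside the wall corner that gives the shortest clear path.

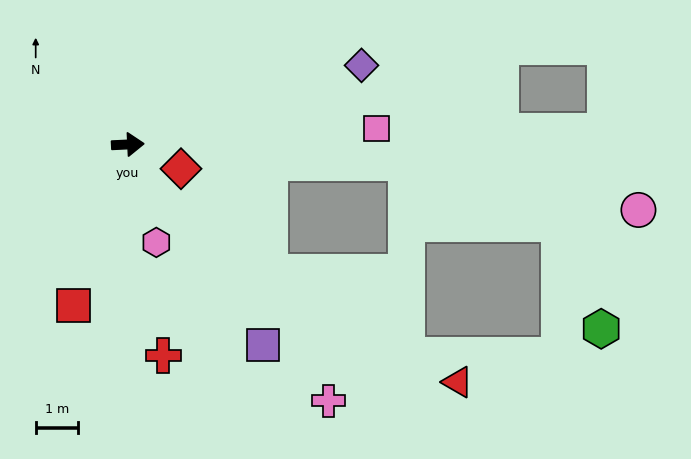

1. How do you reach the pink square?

forward 5.9 m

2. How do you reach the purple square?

turn right 59°, forward 5.7 m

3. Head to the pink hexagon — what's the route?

turn right 77°, forward 2.4 m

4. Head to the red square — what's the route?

turn right 112°, forward 4.0 m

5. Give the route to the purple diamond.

turn left 16°, forward 5.8 m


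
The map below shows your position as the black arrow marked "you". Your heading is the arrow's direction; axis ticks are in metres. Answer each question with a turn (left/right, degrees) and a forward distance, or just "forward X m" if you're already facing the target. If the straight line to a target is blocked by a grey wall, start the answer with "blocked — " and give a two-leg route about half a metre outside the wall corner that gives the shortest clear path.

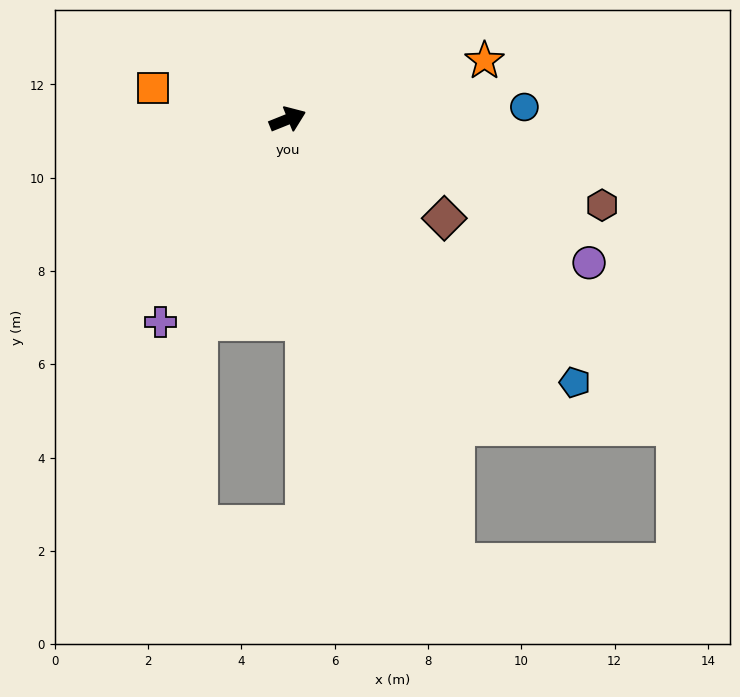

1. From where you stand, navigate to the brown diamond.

turn right 54°, forward 4.0 m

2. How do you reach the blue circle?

turn right 19°, forward 5.1 m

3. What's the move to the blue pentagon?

turn right 64°, forward 8.4 m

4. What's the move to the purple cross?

turn right 144°, forward 5.1 m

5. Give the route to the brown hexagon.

turn right 37°, forward 7.0 m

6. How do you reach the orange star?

turn right 5°, forward 4.4 m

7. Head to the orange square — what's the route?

turn left 145°, forward 3.0 m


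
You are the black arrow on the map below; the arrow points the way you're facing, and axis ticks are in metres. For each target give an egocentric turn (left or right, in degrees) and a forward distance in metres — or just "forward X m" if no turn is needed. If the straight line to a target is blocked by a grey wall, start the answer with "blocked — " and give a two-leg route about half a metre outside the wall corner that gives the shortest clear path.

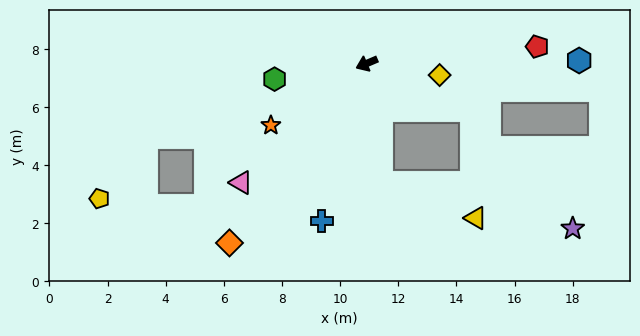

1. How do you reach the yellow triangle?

blocked — turn left 74°, forward 4.1 m, then turn left 63°, forward 3.5 m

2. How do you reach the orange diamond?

turn left 29°, forward 7.8 m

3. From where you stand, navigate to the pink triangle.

turn left 20°, forward 6.0 m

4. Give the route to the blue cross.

turn left 51°, forward 5.6 m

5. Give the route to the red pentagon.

turn left 163°, forward 5.9 m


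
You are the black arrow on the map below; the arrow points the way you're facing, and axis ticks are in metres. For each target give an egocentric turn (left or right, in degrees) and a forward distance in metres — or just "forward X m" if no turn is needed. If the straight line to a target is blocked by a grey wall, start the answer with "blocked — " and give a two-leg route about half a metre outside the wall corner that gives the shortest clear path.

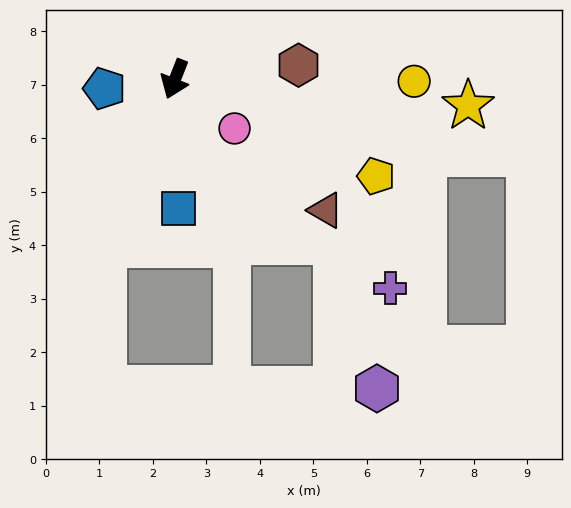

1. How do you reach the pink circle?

turn left 72°, forward 1.4 m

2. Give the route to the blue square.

turn left 23°, forward 2.4 m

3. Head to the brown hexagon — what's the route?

turn left 118°, forward 2.3 m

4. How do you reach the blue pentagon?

turn right 61°, forward 1.3 m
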